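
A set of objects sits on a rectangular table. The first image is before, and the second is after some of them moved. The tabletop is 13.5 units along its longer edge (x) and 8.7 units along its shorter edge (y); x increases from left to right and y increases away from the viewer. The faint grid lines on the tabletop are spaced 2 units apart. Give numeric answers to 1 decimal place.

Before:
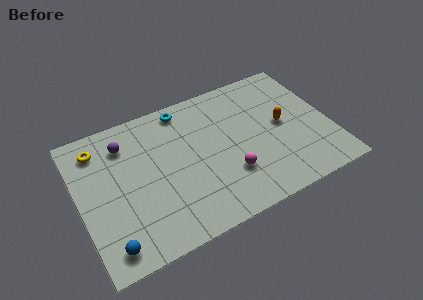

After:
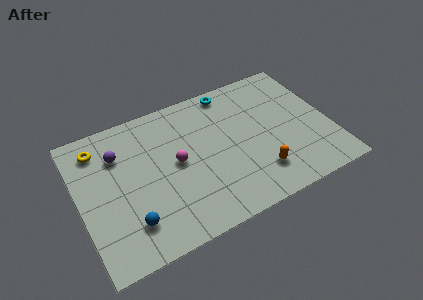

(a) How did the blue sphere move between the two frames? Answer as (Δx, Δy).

(1.2, 0.8)

The blue sphere started near (1.2, 1.2) and ended near (2.4, 2.0).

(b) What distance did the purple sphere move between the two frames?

0.6

From (2.7, 6.8) to (2.3, 6.3), the purple sphere covered √(0.4² + 0.5²) ≈ 0.6 units.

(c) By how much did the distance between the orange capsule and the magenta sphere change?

+1.1

They were about 3.7 units apart before and 4.8 after — 1.1 units further apart.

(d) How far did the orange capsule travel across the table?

3.0

The orange capsule moved from about (11.0, 4.5) to (9.3, 2.0), a distance of √(1.7² + 2.5²) ≈ 3.0.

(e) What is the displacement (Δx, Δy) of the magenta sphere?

(-2.6, 1.9)

The magenta sphere started near (7.8, 2.6) and ended near (5.2, 4.5).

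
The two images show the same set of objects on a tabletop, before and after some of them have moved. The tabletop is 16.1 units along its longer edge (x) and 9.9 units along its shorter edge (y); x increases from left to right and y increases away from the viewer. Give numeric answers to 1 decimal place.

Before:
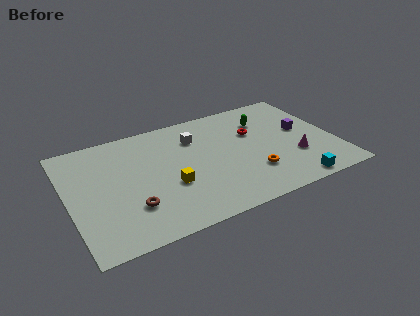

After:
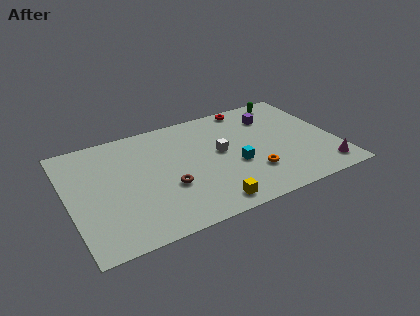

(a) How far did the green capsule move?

2.3

From (12.2, 7.3) to (13.9, 8.8), the green capsule covered √(1.7² + 1.5²) ≈ 2.3 units.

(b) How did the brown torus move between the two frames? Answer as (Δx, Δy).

(2.3, 0.8)

The brown torus was at about (3.5, 2.8) and moved to about (5.8, 3.6).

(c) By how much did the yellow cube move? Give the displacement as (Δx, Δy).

(2.0, -2.5)

From the two frames, the yellow cube sits at roughly (5.9, 3.7) before and (7.9, 1.2) after.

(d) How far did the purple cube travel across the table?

2.6

The purple cube moved from about (14.3, 5.5) to (12.7, 7.5), a distance of √(1.6² + 2.0²) ≈ 2.6.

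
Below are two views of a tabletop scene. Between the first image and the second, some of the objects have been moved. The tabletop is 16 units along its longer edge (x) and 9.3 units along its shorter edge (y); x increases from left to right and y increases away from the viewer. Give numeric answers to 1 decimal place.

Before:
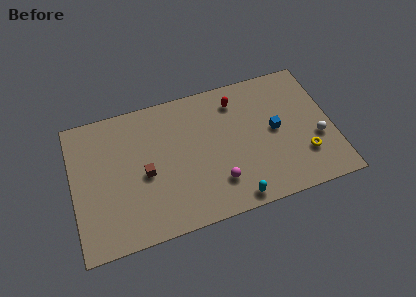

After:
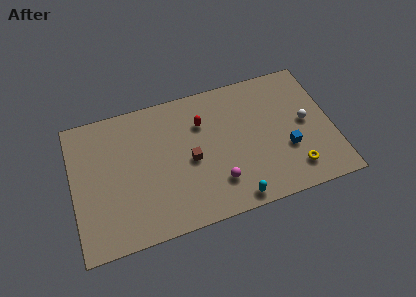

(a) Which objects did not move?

the magenta sphere and the cyan capsule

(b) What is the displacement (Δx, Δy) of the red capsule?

(-2.2, -0.9)

From the two frames, the red capsule sits at roughly (10.3, 7.5) before and (8.1, 6.6) after.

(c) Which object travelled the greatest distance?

the brown cube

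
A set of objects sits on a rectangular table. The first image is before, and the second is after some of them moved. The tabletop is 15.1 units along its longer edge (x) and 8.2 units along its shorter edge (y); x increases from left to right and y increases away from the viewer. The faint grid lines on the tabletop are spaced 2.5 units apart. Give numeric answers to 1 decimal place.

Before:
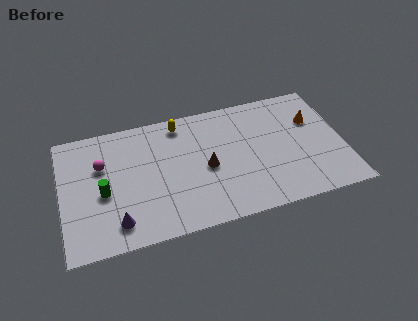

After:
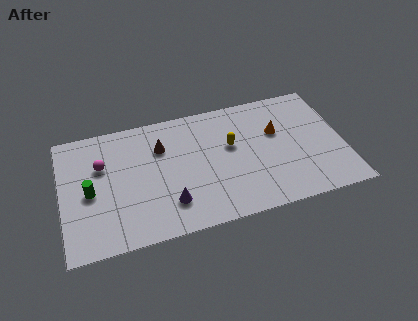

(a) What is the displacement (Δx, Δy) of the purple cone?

(2.8, 0.5)

The purple cone started near (2.8, 1.5) and ended near (5.6, 2.0).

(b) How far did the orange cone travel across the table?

2.0

The orange cone moved from about (13.6, 5.5) to (11.6, 5.2), a distance of √(2.0² + 0.3²) ≈ 2.0.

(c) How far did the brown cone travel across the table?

3.0

From (7.7, 3.8) to (5.4, 5.8), the brown cone covered √(2.3² + 2.0²) ≈ 3.0 units.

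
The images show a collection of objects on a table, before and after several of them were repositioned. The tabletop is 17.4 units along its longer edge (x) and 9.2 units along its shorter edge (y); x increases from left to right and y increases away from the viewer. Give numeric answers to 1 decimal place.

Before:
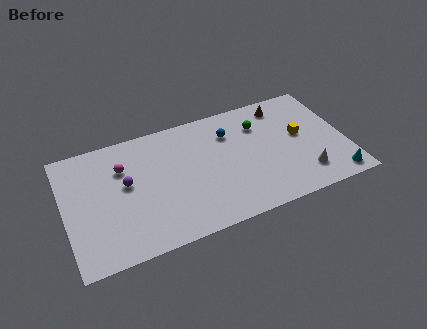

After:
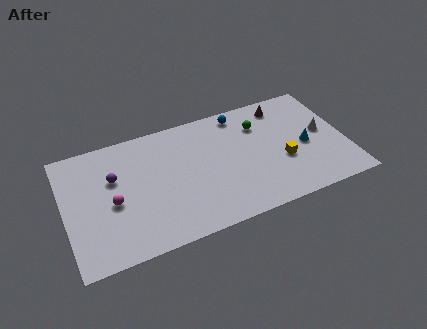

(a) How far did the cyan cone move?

3.4

The cyan cone moved from about (16.4, 1.1) to (14.9, 4.2), a distance of √(1.5² + 3.1²) ≈ 3.4.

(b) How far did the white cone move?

3.3

The white cone moved from about (14.6, 2.0) to (16.1, 4.9), a distance of √(1.5² + 2.9²) ≈ 3.3.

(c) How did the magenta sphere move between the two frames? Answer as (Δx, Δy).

(-0.8, -2.4)

The magenta sphere started near (3.7, 6.5) and ended near (2.9, 4.1).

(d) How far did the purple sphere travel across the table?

1.0

From (3.8, 5.2) to (3.1, 5.9), the purple sphere covered √(0.7² + 0.7²) ≈ 1.0 units.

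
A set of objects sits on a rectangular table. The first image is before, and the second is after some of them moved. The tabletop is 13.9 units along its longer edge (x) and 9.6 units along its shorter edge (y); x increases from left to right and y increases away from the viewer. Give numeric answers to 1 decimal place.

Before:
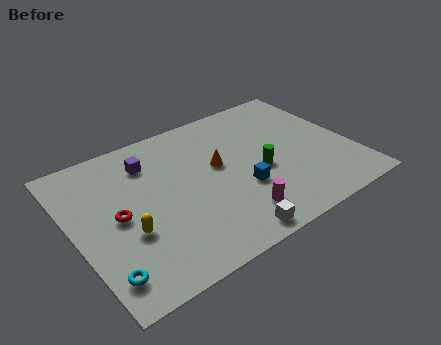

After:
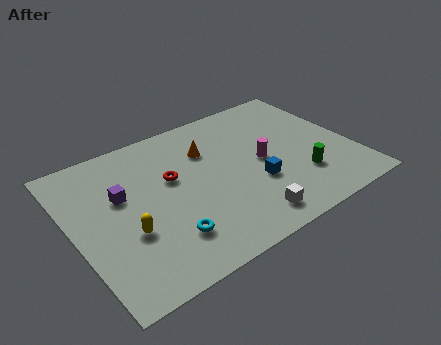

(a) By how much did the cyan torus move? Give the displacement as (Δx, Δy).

(3.2, 0.6)

From the two frames, the cyan torus sits at roughly (0.9, 1.7) before and (4.1, 2.3) after.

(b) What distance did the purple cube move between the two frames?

2.2

The purple cube was near (4.1, 7.4) before and (2.5, 5.9) after, so it travelled √(1.6² + 1.5²) ≈ 2.2 units.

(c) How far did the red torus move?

3.1

The red torus was near (2.1, 4.7) before and (5.0, 5.8) after, so it travelled √(2.9² + 1.1²) ≈ 3.1 units.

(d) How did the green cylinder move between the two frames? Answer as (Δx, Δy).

(1.8, -1.4)

The green cylinder started near (9.2, 4.1) and ended near (11.0, 2.7).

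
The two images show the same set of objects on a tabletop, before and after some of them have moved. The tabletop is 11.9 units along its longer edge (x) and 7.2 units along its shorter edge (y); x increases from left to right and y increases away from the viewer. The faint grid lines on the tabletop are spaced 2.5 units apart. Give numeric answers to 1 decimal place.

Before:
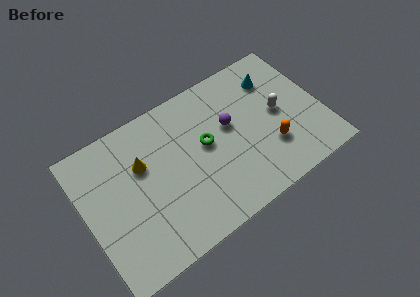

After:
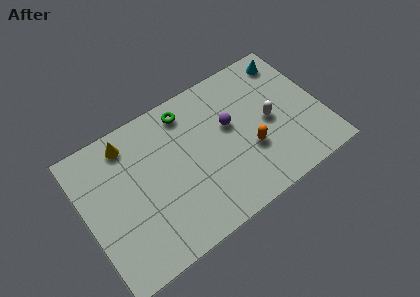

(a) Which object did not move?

the purple sphere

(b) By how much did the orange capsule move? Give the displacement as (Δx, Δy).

(-1.0, 0.4)

The orange capsule was at about (9.1, 2.2) and moved to about (8.1, 2.6).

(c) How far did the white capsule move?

0.5

From (9.8, 3.7) to (9.3, 3.5), the white capsule covered √(0.5² + 0.2²) ≈ 0.5 units.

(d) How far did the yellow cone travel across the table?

1.5

From (3.0, 4.7) to (2.5, 6.1), the yellow cone covered √(0.5² + 1.4²) ≈ 1.5 units.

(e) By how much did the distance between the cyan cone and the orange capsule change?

+1.0

They were about 3.4 units apart before and 4.4 after — 1.0 units further apart.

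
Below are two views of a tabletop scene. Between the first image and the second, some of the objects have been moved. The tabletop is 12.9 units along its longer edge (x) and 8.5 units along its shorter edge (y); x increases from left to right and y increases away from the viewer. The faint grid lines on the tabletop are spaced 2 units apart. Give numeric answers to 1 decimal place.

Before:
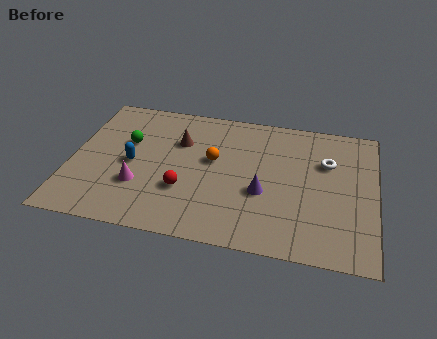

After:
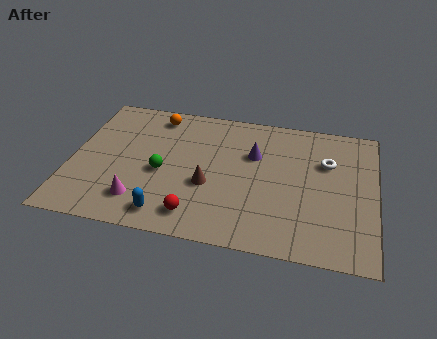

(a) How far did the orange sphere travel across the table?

3.5

The orange sphere moved from about (6.0, 4.9) to (3.4, 7.3), a distance of √(2.6² + 2.4²) ≈ 3.5.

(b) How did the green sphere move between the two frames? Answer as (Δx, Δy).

(1.6, -1.6)

The green sphere was at about (2.3, 5.3) and moved to about (3.9, 3.7).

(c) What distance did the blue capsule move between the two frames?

3.3

From (2.6, 4.0) to (4.3, 1.2), the blue capsule covered √(1.7² + 2.8²) ≈ 3.3 units.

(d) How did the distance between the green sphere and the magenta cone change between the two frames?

-0.6

They were about 2.7 units apart before and 2.1 after — 0.6 units closer together.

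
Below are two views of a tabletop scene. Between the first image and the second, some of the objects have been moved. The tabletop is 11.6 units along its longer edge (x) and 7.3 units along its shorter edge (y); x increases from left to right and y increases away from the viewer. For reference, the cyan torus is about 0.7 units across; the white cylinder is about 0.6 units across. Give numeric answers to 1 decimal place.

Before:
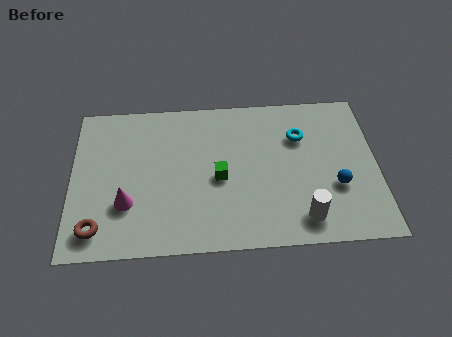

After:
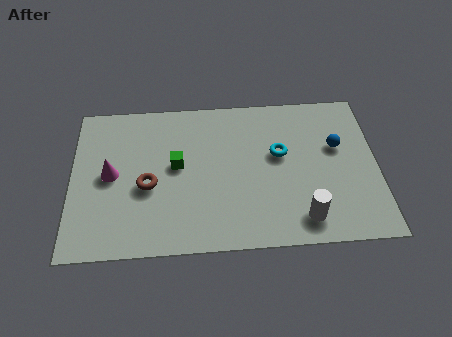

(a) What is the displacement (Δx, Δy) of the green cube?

(-1.6, 0.7)

The green cube was at about (5.6, 3.3) and moved to about (4.0, 4.0).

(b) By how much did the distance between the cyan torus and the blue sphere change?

-0.6

They were about 2.8 units apart before and 2.2 after — 0.6 units closer together.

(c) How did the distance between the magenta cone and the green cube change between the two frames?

-1.1

They were about 3.6 units apart before and 2.5 after — 1.1 units closer together.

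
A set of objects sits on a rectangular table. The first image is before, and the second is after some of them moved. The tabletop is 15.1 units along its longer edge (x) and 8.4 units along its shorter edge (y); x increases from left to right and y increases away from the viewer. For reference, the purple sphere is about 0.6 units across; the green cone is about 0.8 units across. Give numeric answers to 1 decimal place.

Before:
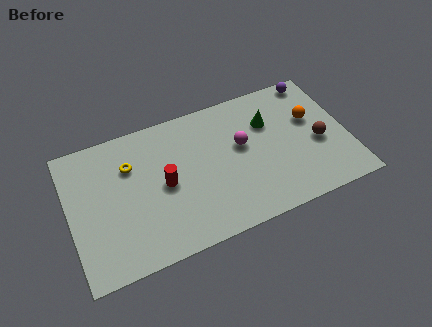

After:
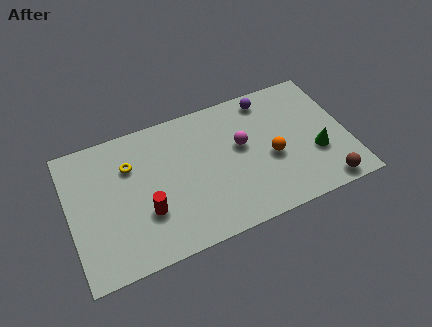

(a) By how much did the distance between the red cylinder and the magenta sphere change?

+1.4

They were about 4.4 units apart before and 5.8 after — 1.4 units further apart.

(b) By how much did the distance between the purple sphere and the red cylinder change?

-1.0

They were about 9.4 units apart before and 8.4 after — 1.0 units closer together.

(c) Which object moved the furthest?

the green cone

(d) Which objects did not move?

the magenta sphere and the yellow torus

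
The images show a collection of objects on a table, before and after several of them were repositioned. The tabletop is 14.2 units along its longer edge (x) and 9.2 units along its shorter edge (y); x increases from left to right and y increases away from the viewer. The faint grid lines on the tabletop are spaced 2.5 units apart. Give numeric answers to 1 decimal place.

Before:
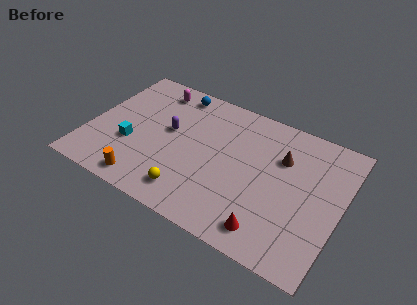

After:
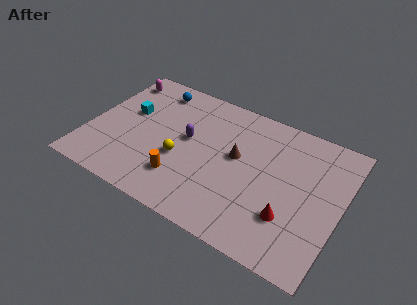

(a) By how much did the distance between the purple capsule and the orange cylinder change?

-1.4

Before: roughly 4.2 units apart; after: 2.8. That's 1.4 units closer together.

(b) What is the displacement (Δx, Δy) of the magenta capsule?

(-2.2, -0.1)

The magenta capsule started near (3.1, 7.8) and ended near (0.9, 7.7).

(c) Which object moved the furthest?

the brown cone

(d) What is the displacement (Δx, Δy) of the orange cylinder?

(1.9, 1.2)

From the two frames, the orange cylinder sits at roughly (3.7, 1.1) before and (5.6, 2.3) after.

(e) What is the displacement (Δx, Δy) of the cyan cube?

(-0.5, 2.2)

The cyan cube started near (2.5, 3.3) and ended near (2.0, 5.5).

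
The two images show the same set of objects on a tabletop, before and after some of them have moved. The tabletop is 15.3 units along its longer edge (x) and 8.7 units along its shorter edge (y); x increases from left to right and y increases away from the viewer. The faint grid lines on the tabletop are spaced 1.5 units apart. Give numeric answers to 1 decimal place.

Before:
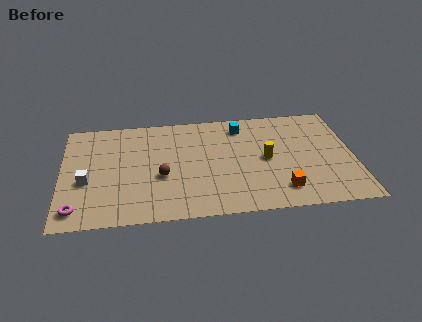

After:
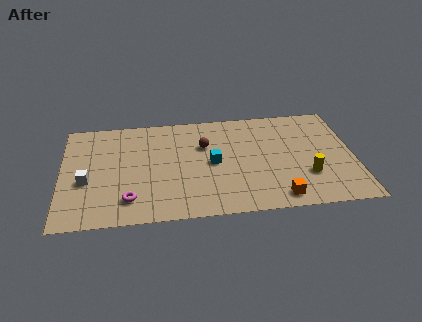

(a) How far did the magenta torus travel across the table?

2.7

From (0.8, 1.3) to (3.5, 1.8), the magenta torus covered √(2.7² + 0.5²) ≈ 2.7 units.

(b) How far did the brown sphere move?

3.3

The brown sphere moved from about (5.2, 3.5) to (7.5, 5.8), a distance of √(2.3² + 2.3²) ≈ 3.3.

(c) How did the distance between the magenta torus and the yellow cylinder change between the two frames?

-1.0

Before: roughly 10.3 units apart; after: 9.3. That's 1.0 units closer together.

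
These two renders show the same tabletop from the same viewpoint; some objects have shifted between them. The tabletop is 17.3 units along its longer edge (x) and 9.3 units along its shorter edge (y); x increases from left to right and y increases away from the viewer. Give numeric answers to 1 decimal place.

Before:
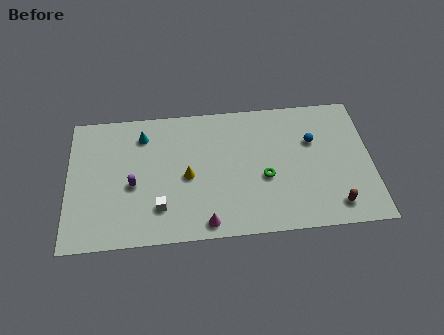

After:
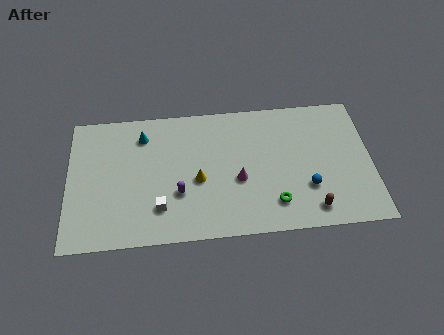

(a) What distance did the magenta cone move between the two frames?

3.4

The magenta cone moved from about (7.8, 1.0) to (9.7, 3.8), a distance of √(1.9² + 2.8²) ≈ 3.4.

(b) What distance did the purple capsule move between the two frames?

2.7

The purple capsule was near (3.7, 4.0) before and (6.3, 3.2) after, so it travelled √(2.6² + 0.8²) ≈ 2.7 units.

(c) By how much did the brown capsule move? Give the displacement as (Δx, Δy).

(-1.3, -0.1)

The brown capsule was at about (15.1, 1.5) and moved to about (13.8, 1.4).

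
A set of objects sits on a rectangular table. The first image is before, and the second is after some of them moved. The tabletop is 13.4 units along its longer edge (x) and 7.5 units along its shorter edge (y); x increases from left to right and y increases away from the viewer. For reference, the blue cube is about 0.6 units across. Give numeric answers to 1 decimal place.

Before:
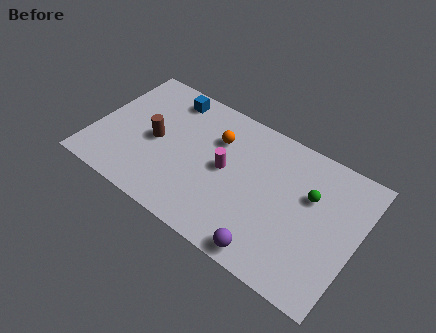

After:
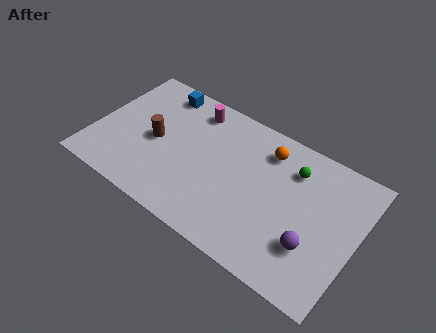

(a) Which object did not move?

the brown cylinder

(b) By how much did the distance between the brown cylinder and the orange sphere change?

+2.5

The distance was about 3.4 in the first image and 5.9 in the second, so they moved 2.5 units further apart.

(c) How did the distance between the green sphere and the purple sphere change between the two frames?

-0.5

Before: roughly 4.2 units apart; after: 3.7. That's 0.5 units closer together.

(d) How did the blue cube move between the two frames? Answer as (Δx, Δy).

(-0.5, 0.1)

From the two frames, the blue cube sits at roughly (3.3, 6.4) before and (2.8, 6.5) after.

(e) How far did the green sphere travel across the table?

1.3

The green sphere was near (10.9, 4.8) before and (9.9, 5.7) after, so it travelled √(1.0² + 0.9²) ≈ 1.3 units.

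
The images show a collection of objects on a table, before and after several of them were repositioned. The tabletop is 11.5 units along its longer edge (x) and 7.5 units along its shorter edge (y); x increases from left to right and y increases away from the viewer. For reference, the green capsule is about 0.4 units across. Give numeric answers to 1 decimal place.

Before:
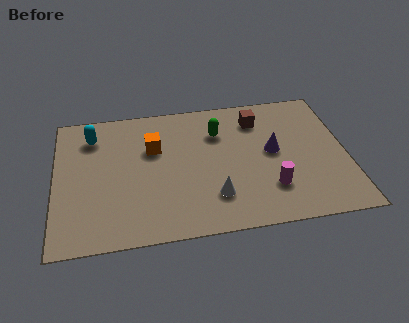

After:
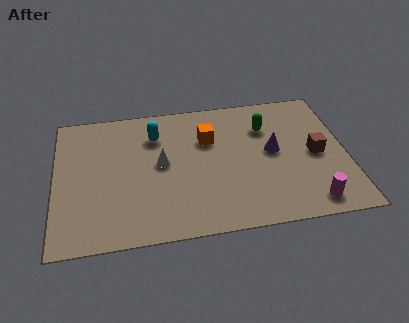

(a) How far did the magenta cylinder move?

1.8

The magenta cylinder was near (8.4, 2.0) before and (9.9, 1.0) after, so it travelled √(1.5² + 1.0²) ≈ 1.8 units.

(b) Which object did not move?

the purple cone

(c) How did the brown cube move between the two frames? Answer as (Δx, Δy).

(2.2, -2.3)

From the two frames, the brown cube sits at roughly (8.1, 5.9) before and (10.3, 3.6) after.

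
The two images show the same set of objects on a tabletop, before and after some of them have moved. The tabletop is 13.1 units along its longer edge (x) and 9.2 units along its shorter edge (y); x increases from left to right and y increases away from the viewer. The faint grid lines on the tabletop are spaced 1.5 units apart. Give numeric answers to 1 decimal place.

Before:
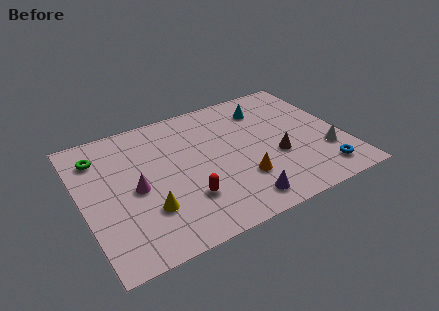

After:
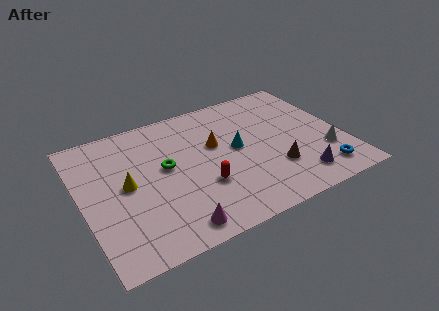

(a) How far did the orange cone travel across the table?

3.0

The orange cone was near (7.7, 2.7) before and (6.8, 5.6) after, so it travelled √(0.9² + 2.9²) ≈ 3.0 units.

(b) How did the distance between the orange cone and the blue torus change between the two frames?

+2.2

The distance was about 4.1 in the first image and 6.3 in the second, so they moved 2.2 units further apart.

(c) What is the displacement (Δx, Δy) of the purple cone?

(3.0, 0.3)

From the two frames, the purple cone sits at roughly (7.4, 1.3) before and (10.4, 1.6) after.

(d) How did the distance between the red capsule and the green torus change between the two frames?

-3.4

They were about 6.0 units apart before and 2.6 after — 3.4 units closer together.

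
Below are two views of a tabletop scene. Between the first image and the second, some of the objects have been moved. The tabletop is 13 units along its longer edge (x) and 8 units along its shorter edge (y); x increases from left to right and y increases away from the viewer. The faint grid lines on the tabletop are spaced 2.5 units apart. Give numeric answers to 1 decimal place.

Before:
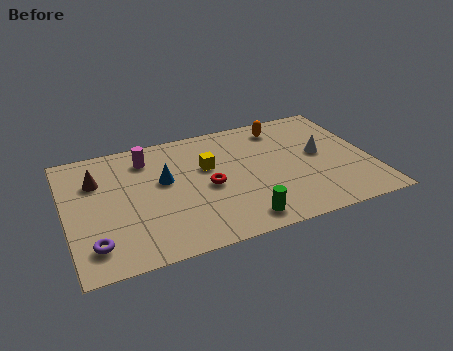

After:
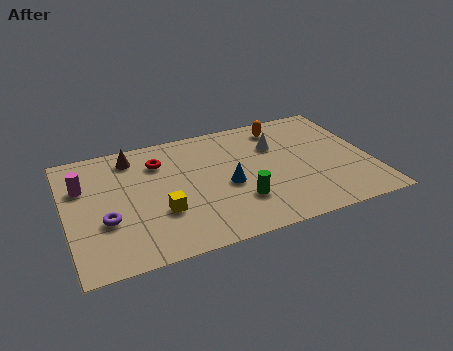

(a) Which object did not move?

the orange capsule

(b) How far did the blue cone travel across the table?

2.9

From (4.2, 4.7) to (6.8, 3.5), the blue cone covered √(2.6² + 1.2²) ≈ 2.9 units.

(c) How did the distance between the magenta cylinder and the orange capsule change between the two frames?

+2.9

Before: roughly 5.9 units apart; after: 8.8. That's 2.9 units further apart.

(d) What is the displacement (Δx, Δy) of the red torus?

(-1.9, 2.3)

From the two frames, the red torus sits at roughly (6.0, 3.7) before and (4.1, 6.0) after.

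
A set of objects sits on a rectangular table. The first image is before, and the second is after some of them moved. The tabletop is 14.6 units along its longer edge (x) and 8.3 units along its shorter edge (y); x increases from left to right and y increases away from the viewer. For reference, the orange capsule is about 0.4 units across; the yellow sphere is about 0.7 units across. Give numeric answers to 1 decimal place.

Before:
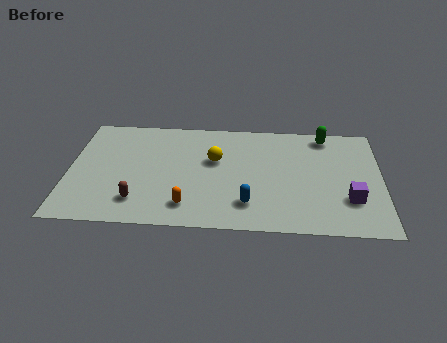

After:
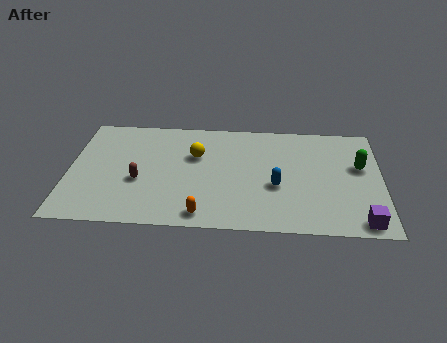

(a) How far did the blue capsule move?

1.9

The blue capsule moved from about (8.4, 1.9) to (9.7, 3.3), a distance of √(1.3² + 1.4²) ≈ 1.9.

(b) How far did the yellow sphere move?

0.9

The yellow sphere was near (6.8, 5.1) before and (5.9, 5.4) after, so it travelled √(0.9² + 0.3²) ≈ 0.9 units.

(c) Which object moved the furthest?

the green capsule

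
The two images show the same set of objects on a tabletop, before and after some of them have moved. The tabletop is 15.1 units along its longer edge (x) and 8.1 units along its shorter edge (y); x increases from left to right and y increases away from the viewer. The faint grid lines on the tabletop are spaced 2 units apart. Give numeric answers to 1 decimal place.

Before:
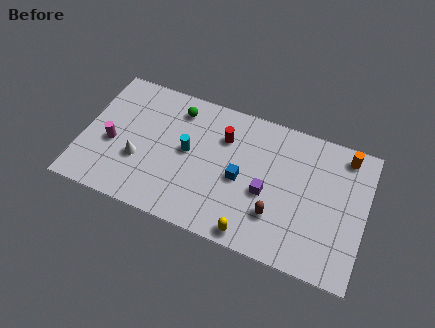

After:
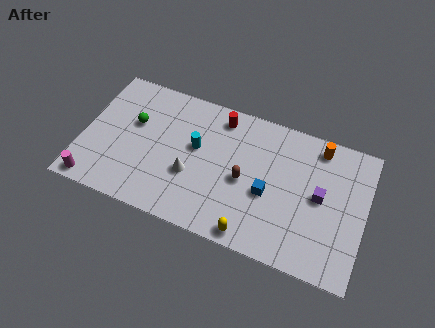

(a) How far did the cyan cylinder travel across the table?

0.6

The cyan cylinder was near (5.6, 4.3) before and (6.0, 4.7) after, so it travelled √(0.4² + 0.4²) ≈ 0.6 units.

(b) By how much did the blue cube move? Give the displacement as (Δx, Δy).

(1.5, -0.3)

The blue cube started near (8.5, 3.7) and ended near (10.0, 3.4).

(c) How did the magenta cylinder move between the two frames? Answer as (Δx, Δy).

(-0.7, -2.6)

The magenta cylinder was at about (1.6, 3.4) and moved to about (0.9, 0.8).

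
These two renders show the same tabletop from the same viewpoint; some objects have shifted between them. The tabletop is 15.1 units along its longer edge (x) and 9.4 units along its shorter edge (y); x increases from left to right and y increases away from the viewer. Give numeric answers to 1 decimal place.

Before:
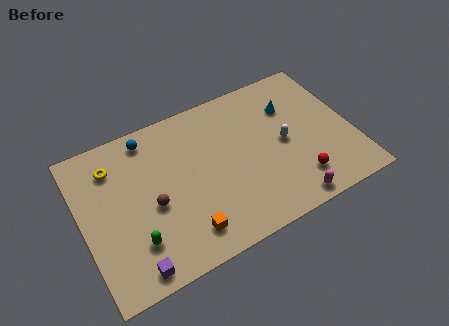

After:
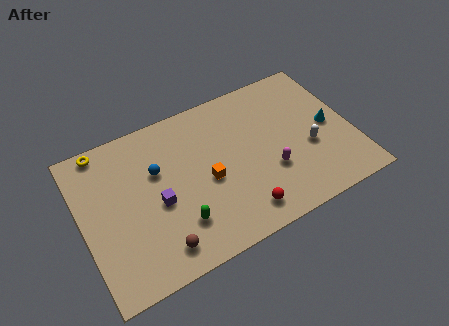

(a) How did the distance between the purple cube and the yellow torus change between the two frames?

-1.2

Before: roughly 6.3 units apart; after: 5.1. That's 1.2 units closer together.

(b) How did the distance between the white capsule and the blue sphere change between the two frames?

+0.6

Before: roughly 8.0 units apart; after: 8.6. That's 0.6 units further apart.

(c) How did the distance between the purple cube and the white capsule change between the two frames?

-1.2

Before: roughly 9.7 units apart; after: 8.5. That's 1.2 units closer together.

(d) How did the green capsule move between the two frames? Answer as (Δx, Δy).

(2.4, 0.0)

From the two frames, the green capsule sits at roughly (2.6, 2.4) before and (5.0, 2.4) after.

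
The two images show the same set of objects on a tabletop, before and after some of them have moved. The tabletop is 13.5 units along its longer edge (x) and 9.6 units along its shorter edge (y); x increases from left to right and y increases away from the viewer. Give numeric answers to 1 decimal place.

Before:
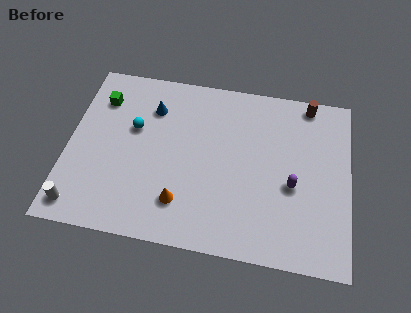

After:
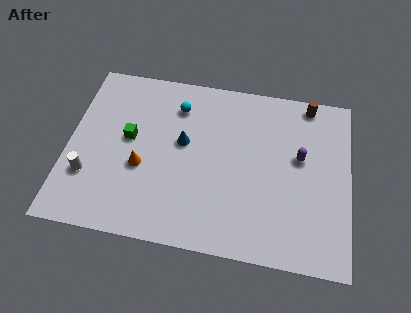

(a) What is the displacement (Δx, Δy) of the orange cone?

(-2.0, 1.6)

From the two frames, the orange cone sits at roughly (5.6, 2.2) before and (3.6, 3.8) after.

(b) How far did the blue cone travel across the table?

2.3

The blue cone moved from about (3.9, 7.2) to (5.5, 5.5), a distance of √(1.6² + 1.7²) ≈ 2.3.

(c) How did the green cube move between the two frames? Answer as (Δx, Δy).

(1.5, -2.0)

From the two frames, the green cube sits at roughly (1.4, 7.3) before and (2.9, 5.3) after.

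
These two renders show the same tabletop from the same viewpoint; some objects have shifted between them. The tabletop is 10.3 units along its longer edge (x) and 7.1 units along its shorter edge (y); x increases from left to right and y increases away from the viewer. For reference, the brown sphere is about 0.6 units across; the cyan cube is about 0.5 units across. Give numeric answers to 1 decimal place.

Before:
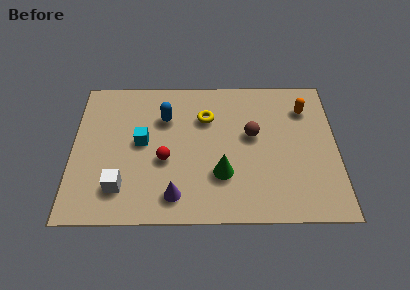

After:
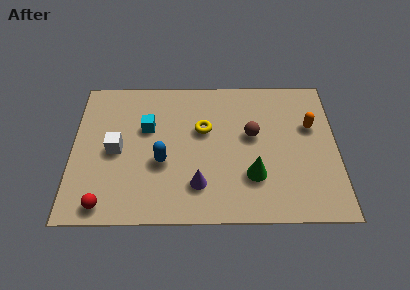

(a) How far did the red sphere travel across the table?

3.1

The red sphere moved from about (3.6, 2.9) to (1.3, 0.8), a distance of √(2.3² + 2.1²) ≈ 3.1.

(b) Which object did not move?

the brown sphere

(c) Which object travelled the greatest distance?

the red sphere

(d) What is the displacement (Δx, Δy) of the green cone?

(1.2, -0.1)

The green cone started near (5.8, 2.2) and ended near (7.0, 2.1).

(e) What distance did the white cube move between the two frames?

1.8

The white cube moved from about (1.9, 1.6) to (1.7, 3.4), a distance of √(0.2² + 1.8²) ≈ 1.8.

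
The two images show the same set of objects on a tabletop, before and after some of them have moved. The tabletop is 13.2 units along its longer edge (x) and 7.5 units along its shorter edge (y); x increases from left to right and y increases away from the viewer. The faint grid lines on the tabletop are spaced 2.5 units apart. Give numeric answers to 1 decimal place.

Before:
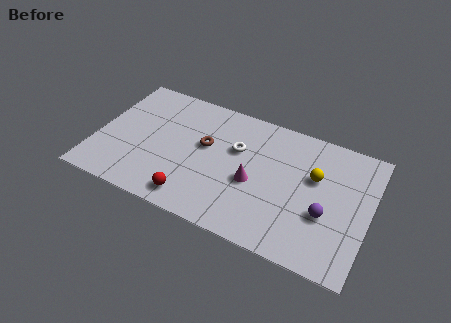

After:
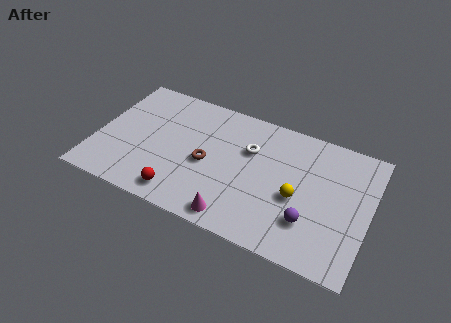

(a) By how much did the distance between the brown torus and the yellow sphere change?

-0.9

Before: roughly 5.3 units apart; after: 4.4. That's 0.9 units closer together.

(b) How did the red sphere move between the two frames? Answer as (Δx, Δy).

(-0.6, 0.0)

The red sphere started near (5.0, 1.1) and ended near (4.4, 1.1).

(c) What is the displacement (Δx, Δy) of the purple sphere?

(-0.7, -0.7)

From the two frames, the purple sphere sits at roughly (11.2, 2.8) before and (10.5, 2.1) after.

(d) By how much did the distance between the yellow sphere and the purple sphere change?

-0.7

They were about 2.0 units apart before and 1.3 after — 0.7 units closer together.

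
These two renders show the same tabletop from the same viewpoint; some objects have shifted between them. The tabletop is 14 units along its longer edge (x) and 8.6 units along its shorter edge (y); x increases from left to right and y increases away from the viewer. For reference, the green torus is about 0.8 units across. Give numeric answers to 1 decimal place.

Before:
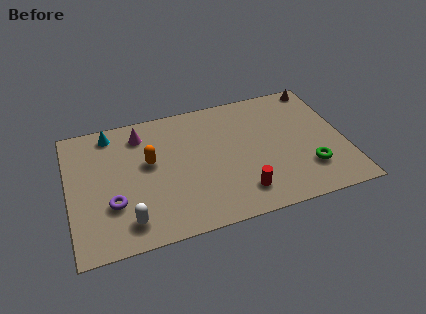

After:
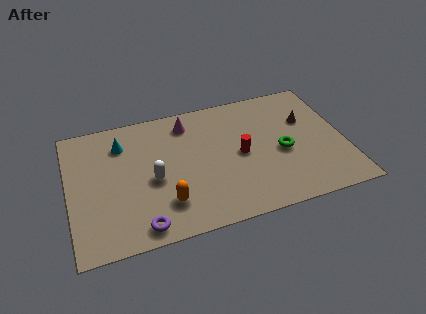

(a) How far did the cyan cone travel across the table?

1.0

The cyan cone moved from about (2.3, 7.5) to (2.8, 6.6), a distance of √(0.5² + 0.9²) ≈ 1.0.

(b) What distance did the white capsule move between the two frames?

2.7

The white capsule moved from about (2.8, 1.5) to (4.2, 3.8), a distance of √(1.4² + 2.3²) ≈ 2.7.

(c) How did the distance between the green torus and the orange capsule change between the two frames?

-2.0

They were about 8.3 units apart before and 6.3 after — 2.0 units closer together.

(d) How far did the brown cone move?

2.4

From (13.1, 7.8) to (12.2, 5.6), the brown cone covered √(0.9² + 2.2²) ≈ 2.4 units.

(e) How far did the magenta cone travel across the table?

2.4

The magenta cone was near (3.8, 7.0) before and (6.2, 7.1) after, so it travelled √(2.4² + 0.1²) ≈ 2.4 units.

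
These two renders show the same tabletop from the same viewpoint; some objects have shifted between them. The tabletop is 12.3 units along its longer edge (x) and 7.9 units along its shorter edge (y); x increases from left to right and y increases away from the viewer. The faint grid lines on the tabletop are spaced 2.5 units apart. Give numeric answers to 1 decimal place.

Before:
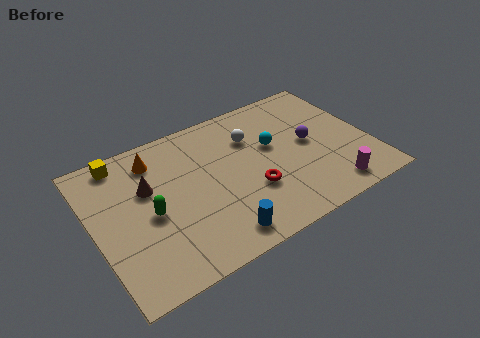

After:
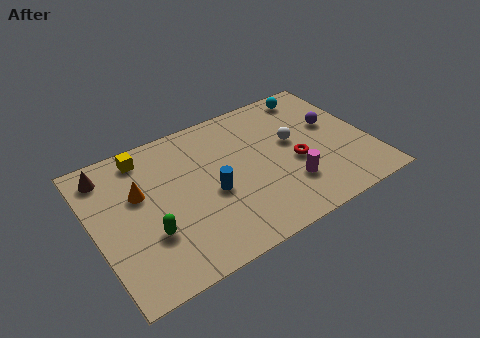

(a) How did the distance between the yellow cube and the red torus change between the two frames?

+0.5

Before: roughly 6.7 units apart; after: 7.2. That's 0.5 units further apart.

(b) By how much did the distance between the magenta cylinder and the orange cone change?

-2.0

They were about 8.9 units apart before and 6.9 after — 2.0 units closer together.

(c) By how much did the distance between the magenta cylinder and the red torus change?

-2.5

They were about 3.7 units apart before and 1.2 after — 2.5 units closer together.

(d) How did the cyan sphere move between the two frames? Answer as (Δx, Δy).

(2.3, 2.2)

The cyan sphere started near (8.1, 4.7) and ended near (10.4, 6.9).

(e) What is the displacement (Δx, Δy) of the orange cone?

(-0.9, -1.5)

The orange cone was at about (3.0, 6.4) and moved to about (2.1, 4.9).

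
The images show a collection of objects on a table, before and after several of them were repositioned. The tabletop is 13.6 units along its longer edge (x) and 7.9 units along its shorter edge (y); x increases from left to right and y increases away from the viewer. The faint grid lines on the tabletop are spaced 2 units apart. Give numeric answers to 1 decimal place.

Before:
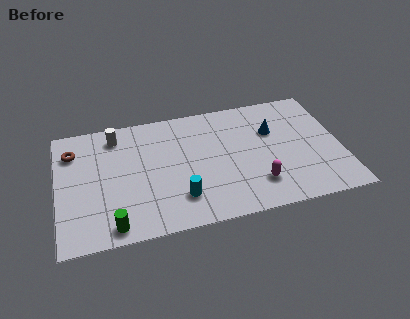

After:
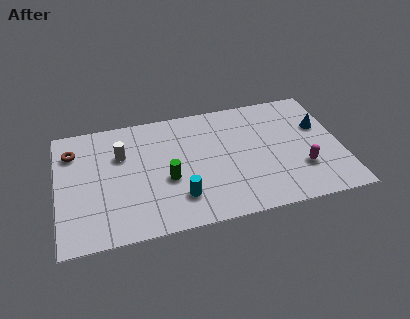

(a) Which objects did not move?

the brown torus and the cyan cylinder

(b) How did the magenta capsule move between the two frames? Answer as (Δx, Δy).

(2.2, 0.5)

From the two frames, the magenta capsule sits at roughly (9.4, 1.9) before and (11.6, 2.4) after.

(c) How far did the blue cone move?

2.3

From (10.4, 5.2) to (12.7, 5.0), the blue cone covered √(2.3² + 0.2²) ≈ 2.3 units.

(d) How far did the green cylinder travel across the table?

3.5

The green cylinder moved from about (2.5, 0.9) to (5.2, 3.2), a distance of √(2.7² + 2.3²) ≈ 3.5.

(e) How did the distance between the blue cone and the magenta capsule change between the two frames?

-0.6

The distance was about 3.4 in the first image and 2.8 in the second, so they moved 0.6 units closer together.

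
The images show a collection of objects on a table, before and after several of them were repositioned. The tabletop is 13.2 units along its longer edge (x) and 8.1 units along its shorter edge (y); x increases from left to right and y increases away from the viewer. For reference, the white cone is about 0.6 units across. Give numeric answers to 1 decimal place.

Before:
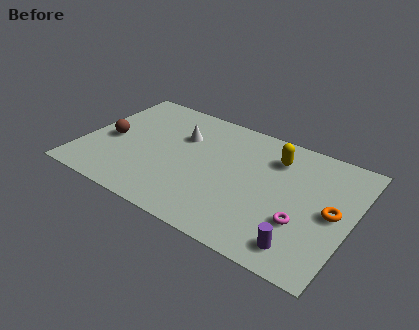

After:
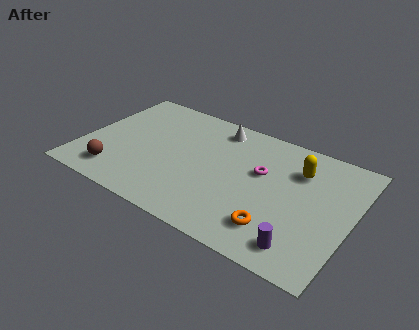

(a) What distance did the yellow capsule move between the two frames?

1.2

From (9.2, 6.2) to (10.4, 5.9), the yellow capsule covered √(1.2² + 0.3²) ≈ 1.2 units.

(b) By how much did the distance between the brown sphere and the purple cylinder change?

-1.0

The distance was about 10.2 in the first image and 9.2 in the second, so they moved 1.0 units closer together.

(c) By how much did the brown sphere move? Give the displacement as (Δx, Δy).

(0.7, -2.2)

The brown sphere started near (1.3, 3.7) and ended near (2.0, 1.5).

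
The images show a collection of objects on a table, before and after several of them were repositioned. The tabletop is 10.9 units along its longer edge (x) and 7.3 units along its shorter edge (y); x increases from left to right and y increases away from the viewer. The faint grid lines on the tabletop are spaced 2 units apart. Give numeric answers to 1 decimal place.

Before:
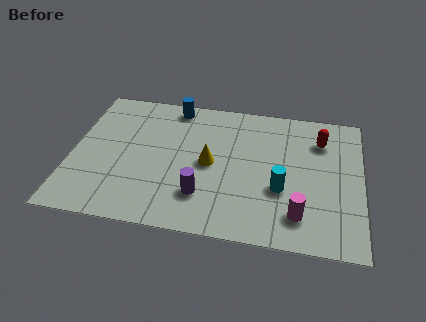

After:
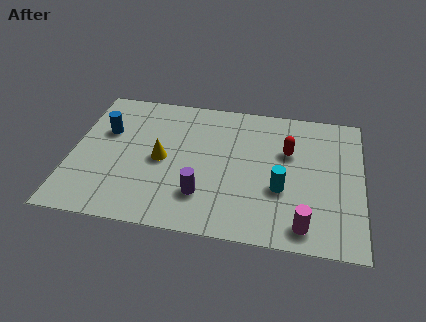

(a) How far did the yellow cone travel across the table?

1.8

The yellow cone was near (5.2, 3.6) before and (3.4, 3.5) after, so it travelled √(1.8² + 0.1²) ≈ 1.8 units.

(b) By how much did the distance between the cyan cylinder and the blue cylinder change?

+1.3

They were about 5.7 units apart before and 7.0 after — 1.3 units further apart.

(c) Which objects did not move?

the purple cylinder and the cyan cylinder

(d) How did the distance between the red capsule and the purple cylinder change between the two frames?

-1.4

They were about 5.6 units apart before and 4.2 after — 1.4 units closer together.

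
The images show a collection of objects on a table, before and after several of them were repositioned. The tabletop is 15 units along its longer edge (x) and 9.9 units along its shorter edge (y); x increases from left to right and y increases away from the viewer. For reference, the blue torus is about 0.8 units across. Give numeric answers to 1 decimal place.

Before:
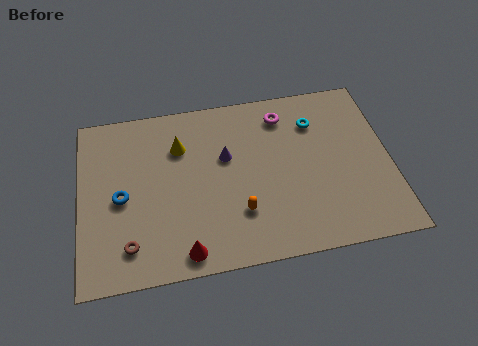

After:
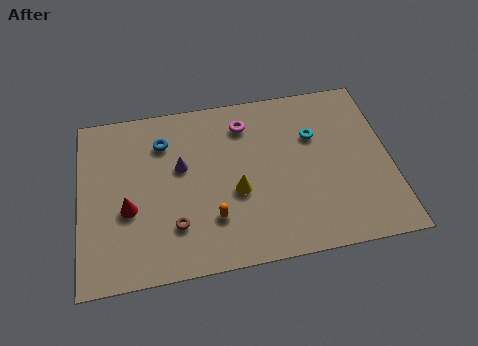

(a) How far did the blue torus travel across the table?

3.6

The blue torus was near (2.0, 4.6) before and (4.1, 7.5) after, so it travelled √(2.1² + 2.9²) ≈ 3.6 units.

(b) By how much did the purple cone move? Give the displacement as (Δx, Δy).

(-2.2, -0.2)

The purple cone started near (7.1, 6.1) and ended near (4.9, 5.9).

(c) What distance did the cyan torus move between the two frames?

0.8

The cyan torus moved from about (11.5, 7.4) to (11.4, 6.6), a distance of √(0.1² + 0.8²) ≈ 0.8.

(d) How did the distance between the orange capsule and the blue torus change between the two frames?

-0.6

They were about 5.9 units apart before and 5.3 after — 0.6 units closer together.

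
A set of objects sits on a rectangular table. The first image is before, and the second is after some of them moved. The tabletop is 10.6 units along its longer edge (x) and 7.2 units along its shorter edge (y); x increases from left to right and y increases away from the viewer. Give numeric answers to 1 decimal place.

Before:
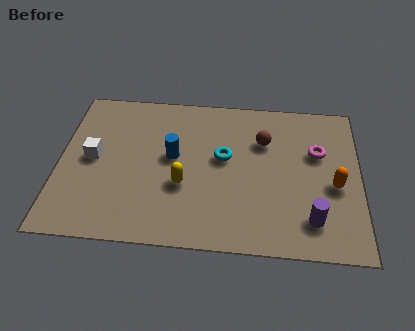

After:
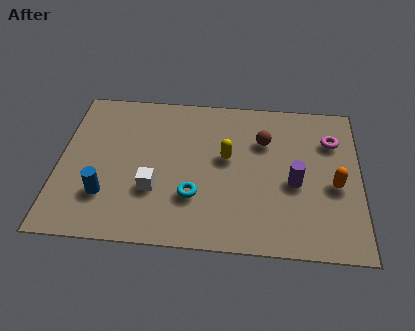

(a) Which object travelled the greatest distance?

the blue cylinder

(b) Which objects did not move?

the orange capsule and the brown sphere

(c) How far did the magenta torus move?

0.8

The magenta torus was near (9.1, 4.6) before and (9.6, 5.2) after, so it travelled √(0.5² + 0.6²) ≈ 0.8 units.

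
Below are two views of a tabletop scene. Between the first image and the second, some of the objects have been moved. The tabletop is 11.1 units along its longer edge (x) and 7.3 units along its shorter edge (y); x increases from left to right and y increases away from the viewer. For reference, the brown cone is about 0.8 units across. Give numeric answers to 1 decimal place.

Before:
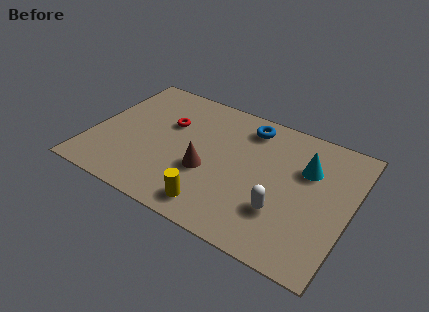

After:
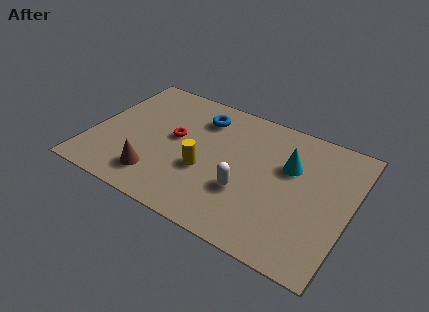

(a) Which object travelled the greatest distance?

the brown cone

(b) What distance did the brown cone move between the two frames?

2.4

From (5.1, 2.8) to (3.1, 1.5), the brown cone covered √(2.0² + 1.3²) ≈ 2.4 units.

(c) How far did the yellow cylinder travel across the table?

1.8

The yellow cylinder was near (5.7, 1.1) before and (5.0, 2.8) after, so it travelled √(0.7² + 1.7²) ≈ 1.8 units.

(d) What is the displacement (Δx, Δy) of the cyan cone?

(-0.7, -0.2)

The cyan cone started near (9.1, 4.9) and ended near (8.4, 4.7).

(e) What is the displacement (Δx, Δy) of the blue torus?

(-2.0, -0.4)

The blue torus started near (6.4, 6.1) and ended near (4.4, 5.7).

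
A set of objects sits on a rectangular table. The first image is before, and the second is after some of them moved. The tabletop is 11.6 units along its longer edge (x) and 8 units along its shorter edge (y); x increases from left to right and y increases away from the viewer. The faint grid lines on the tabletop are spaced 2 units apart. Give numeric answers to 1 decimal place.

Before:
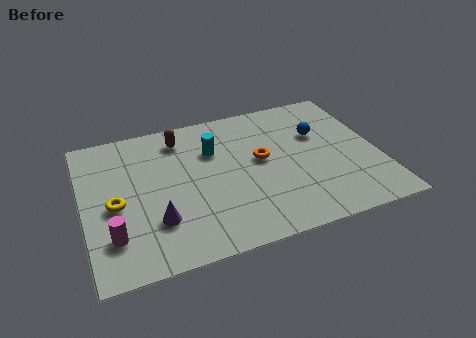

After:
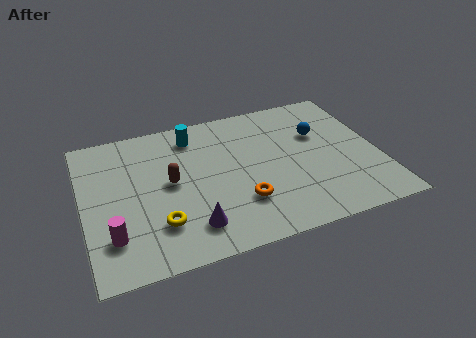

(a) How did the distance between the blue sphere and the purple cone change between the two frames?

-0.8

The distance was about 7.3 in the first image and 6.5 in the second, so they moved 0.8 units closer together.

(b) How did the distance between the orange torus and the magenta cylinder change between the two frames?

-1.5

Before: roughly 6.5 units apart; after: 5.0. That's 1.5 units closer together.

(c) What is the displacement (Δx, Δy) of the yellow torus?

(1.6, -1.5)

The yellow torus was at about (1.2, 3.6) and moved to about (2.8, 2.1).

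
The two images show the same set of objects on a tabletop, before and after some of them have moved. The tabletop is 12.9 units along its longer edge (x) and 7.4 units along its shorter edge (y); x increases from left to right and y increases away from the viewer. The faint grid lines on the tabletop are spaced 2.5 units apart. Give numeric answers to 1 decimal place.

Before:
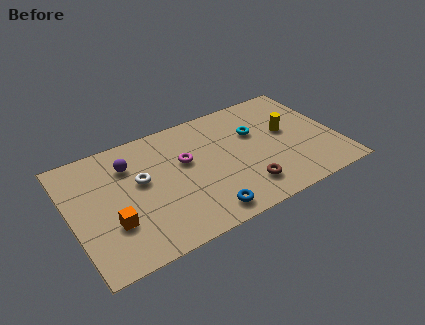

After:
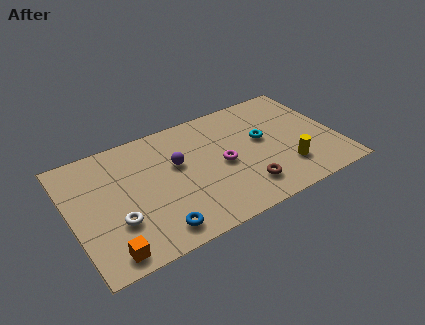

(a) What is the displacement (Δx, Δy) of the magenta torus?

(1.7, -1.0)

From the two frames, the magenta torus sits at roughly (5.6, 4.5) before and (7.3, 3.5) after.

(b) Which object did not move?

the brown torus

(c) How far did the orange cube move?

1.6

The orange cube moved from about (1.8, 2.4) to (1.4, 0.9), a distance of √(0.4² + 1.5²) ≈ 1.6.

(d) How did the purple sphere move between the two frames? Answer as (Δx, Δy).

(2.2, -1.0)

From the two frames, the purple sphere sits at roughly (3.0, 5.5) before and (5.2, 4.5) after.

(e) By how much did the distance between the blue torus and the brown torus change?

+2.2

Before: roughly 2.2 units apart; after: 4.4. That's 2.2 units further apart.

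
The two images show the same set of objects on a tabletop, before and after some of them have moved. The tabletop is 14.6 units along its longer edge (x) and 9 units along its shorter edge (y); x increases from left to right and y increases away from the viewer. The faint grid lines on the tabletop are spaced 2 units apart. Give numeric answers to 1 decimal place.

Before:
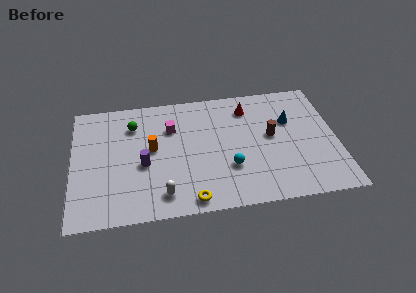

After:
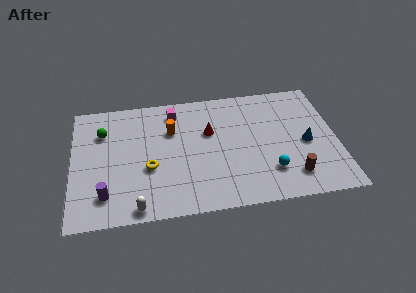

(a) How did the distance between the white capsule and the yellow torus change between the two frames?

+1.2

Before: roughly 1.6 units apart; after: 2.8. That's 1.2 units further apart.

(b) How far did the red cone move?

2.7

The red cone moved from about (9.8, 7.2) to (7.6, 5.7), a distance of √(2.2² + 1.5²) ≈ 2.7.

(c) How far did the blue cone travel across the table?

2.0

The blue cone was near (12.1, 5.9) before and (12.9, 4.1) after, so it travelled √(0.8² + 1.8²) ≈ 2.0 units.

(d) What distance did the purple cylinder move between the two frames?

2.8

The purple cylinder was near (3.9, 3.8) before and (1.8, 1.9) after, so it travelled √(2.1² + 1.9²) ≈ 2.8 units.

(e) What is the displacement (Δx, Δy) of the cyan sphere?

(2.2, -0.6)

The cyan sphere was at about (8.6, 2.9) and moved to about (10.8, 2.3).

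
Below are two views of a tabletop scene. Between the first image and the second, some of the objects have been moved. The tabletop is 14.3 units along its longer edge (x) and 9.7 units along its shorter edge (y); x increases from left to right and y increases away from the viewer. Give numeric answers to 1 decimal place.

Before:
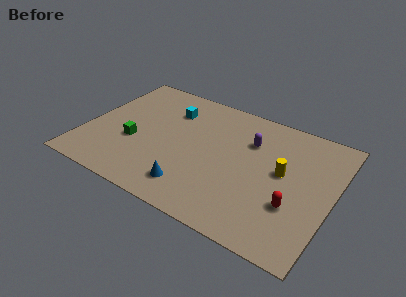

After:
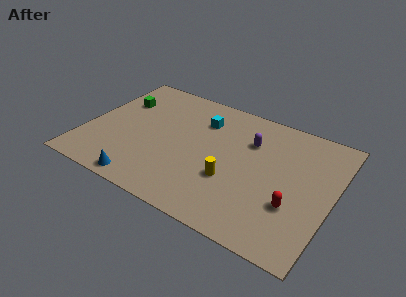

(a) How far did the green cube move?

3.3

From (2.9, 3.7) to (1.5, 6.7), the green cube covered √(1.4² + 3.0²) ≈ 3.3 units.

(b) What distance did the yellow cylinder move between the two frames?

3.3

The yellow cylinder moved from about (11.4, 5.3) to (8.7, 3.4), a distance of √(2.7² + 1.9²) ≈ 3.3.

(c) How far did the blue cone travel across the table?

2.8

From (6.7, 1.8) to (4.0, 0.9), the blue cone covered √(2.7² + 0.9²) ≈ 2.8 units.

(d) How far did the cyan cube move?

1.9

From (4.5, 7.2) to (6.4, 7.2), the cyan cube covered √(1.9² + 0.0²) ≈ 1.9 units.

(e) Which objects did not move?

the red capsule and the purple capsule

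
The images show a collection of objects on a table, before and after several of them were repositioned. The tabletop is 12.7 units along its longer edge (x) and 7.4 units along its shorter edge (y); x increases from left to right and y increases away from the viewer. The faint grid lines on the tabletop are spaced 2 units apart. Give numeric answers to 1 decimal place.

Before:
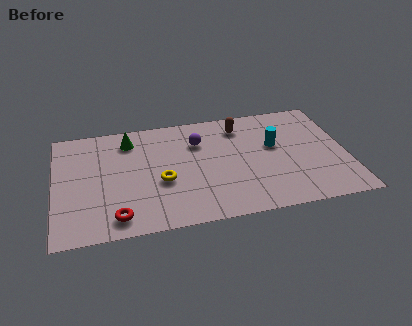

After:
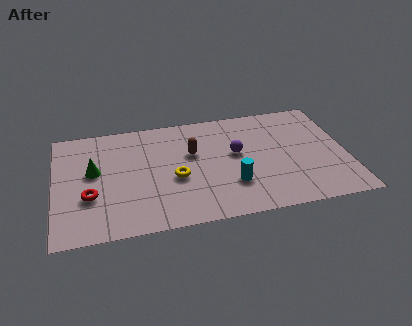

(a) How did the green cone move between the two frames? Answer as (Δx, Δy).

(-1.6, -1.8)

The green cone was at about (3.3, 6.0) and moved to about (1.7, 4.2).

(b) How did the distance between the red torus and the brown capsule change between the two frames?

-2.5

Before: roughly 7.4 units apart; after: 4.9. That's 2.5 units closer together.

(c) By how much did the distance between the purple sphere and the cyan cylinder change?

-1.4

The distance was about 3.4 in the first image and 2.0 in the second, so they moved 1.4 units closer together.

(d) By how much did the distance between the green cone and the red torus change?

-3.3

They were about 4.9 units apart before and 1.6 after — 3.3 units closer together.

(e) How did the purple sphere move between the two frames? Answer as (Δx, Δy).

(1.6, -1.1)

From the two frames, the purple sphere sits at roughly (6.3, 5.3) before and (7.9, 4.2) after.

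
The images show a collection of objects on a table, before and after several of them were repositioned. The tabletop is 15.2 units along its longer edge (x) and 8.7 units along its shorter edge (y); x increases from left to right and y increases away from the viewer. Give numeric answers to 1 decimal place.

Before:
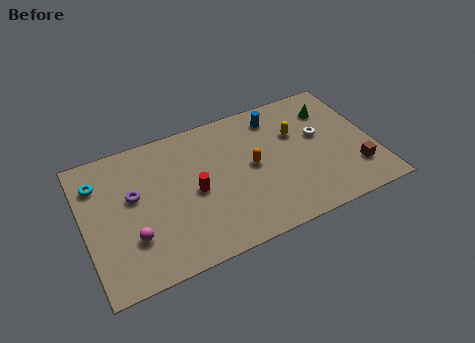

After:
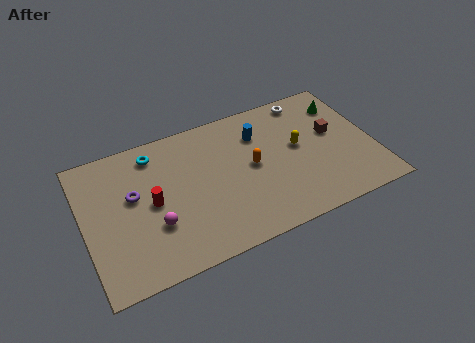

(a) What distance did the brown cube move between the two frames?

2.9

The brown cube was near (14.0, 2.2) before and (13.2, 5.0) after, so it travelled √(0.8² + 2.8²) ≈ 2.9 units.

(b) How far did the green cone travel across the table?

0.7

From (13.3, 6.6) to (14.0, 6.7), the green cone covered √(0.7² + 0.1²) ≈ 0.7 units.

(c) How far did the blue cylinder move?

1.3

The blue cylinder was near (10.4, 7.2) before and (9.4, 6.4) after, so it travelled √(1.0² + 0.8²) ≈ 1.3 units.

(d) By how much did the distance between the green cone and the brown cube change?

-2.6

The distance was about 4.5 in the first image and 1.9 in the second, so they moved 2.6 units closer together.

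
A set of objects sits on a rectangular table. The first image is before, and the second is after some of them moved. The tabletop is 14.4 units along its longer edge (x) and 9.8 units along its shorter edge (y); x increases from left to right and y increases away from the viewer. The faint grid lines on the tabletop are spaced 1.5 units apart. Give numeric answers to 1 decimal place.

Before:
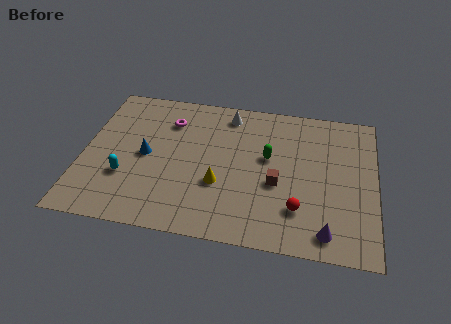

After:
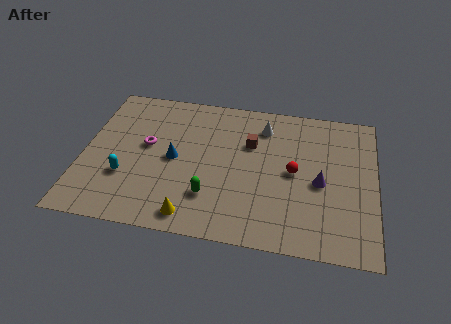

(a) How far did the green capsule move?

4.1

The green capsule moved from about (9.1, 5.7) to (6.4, 2.6), a distance of √(2.7² + 3.1²) ≈ 4.1.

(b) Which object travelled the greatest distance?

the green capsule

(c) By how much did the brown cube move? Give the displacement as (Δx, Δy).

(-1.4, 2.5)

From the two frames, the brown cube sits at roughly (9.6, 4.0) before and (8.2, 6.5) after.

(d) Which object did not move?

the cyan capsule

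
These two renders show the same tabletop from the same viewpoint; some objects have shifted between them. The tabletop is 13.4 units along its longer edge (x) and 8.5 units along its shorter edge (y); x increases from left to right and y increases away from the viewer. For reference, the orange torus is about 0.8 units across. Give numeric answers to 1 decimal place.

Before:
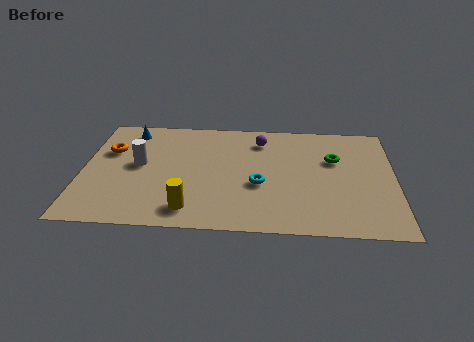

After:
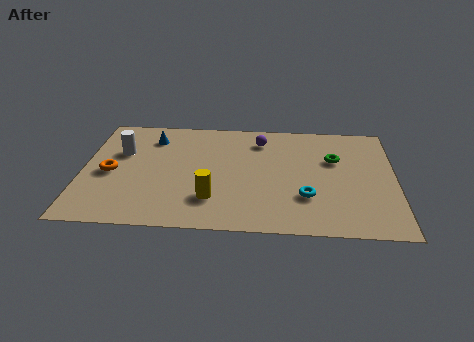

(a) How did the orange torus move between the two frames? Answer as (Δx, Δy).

(0.1, -1.7)

The orange torus started near (1.1, 5.6) and ended near (1.2, 3.9).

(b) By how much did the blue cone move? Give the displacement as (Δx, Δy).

(1.0, -0.5)

The blue cone was at about (1.9, 7.2) and moved to about (2.9, 6.7).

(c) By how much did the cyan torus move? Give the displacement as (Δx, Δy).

(2.0, -0.8)

The cyan torus started near (7.6, 3.4) and ended near (9.6, 2.6).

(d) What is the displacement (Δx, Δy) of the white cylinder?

(-0.8, 0.9)

From the two frames, the white cylinder sits at roughly (2.4, 4.6) before and (1.6, 5.5) after.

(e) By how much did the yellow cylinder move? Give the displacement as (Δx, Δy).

(0.9, 0.8)

From the two frames, the yellow cylinder sits at roughly (4.7, 1.4) before and (5.6, 2.2) after.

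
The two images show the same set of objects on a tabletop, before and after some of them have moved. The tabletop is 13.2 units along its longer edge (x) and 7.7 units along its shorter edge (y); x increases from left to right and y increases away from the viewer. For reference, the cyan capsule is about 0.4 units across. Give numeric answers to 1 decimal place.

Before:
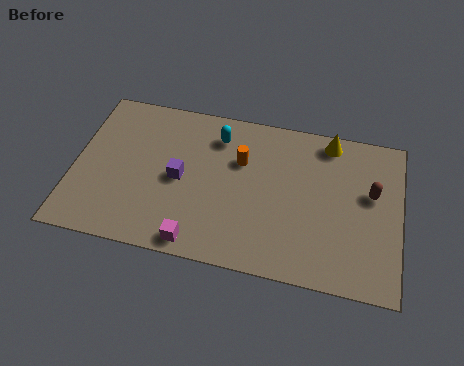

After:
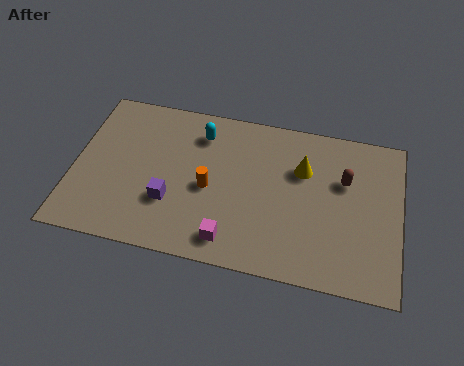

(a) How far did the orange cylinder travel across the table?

2.0

The orange cylinder was near (6.7, 5.1) before and (5.5, 3.5) after, so it travelled √(1.2² + 1.6²) ≈ 2.0 units.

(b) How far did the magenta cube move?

1.4

From (5.2, 0.8) to (6.5, 1.2), the magenta cube covered √(1.3² + 0.4²) ≈ 1.4 units.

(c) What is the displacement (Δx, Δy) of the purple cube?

(-0.3, -1.2)

From the two frames, the purple cube sits at roughly (4.3, 3.7) before and (4.0, 2.5) after.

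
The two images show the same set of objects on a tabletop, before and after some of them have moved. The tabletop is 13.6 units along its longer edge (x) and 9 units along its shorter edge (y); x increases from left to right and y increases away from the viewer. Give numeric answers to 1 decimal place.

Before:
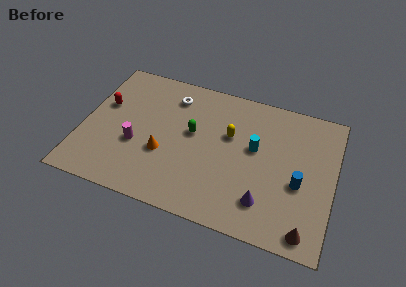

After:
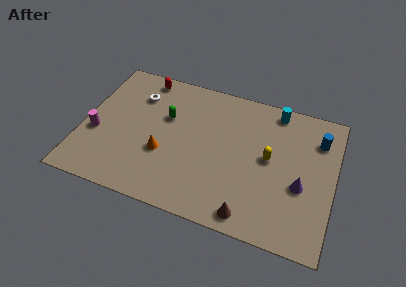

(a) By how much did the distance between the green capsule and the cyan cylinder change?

+2.8

The distance was about 3.4 in the first image and 6.2 in the second, so they moved 2.8 units further apart.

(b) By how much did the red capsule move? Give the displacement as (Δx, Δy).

(1.9, 2.5)

From the two frames, the red capsule sits at roughly (1.0, 5.5) before and (2.9, 8.0) after.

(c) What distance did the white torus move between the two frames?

2.0

The white torus was near (4.6, 7.2) before and (2.7, 6.7) after, so it travelled √(1.9² + 0.5²) ≈ 2.0 units.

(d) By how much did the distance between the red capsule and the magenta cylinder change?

+2.1

The distance was about 2.9 in the first image and 5.0 in the second, so they moved 2.1 units further apart.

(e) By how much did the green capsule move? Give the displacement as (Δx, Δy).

(-1.5, 0.6)

From the two frames, the green capsule sits at roughly (5.9, 5.1) before and (4.4, 5.7) after.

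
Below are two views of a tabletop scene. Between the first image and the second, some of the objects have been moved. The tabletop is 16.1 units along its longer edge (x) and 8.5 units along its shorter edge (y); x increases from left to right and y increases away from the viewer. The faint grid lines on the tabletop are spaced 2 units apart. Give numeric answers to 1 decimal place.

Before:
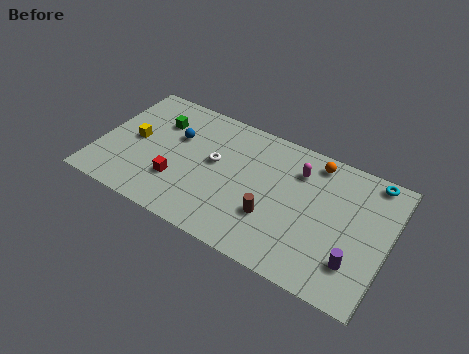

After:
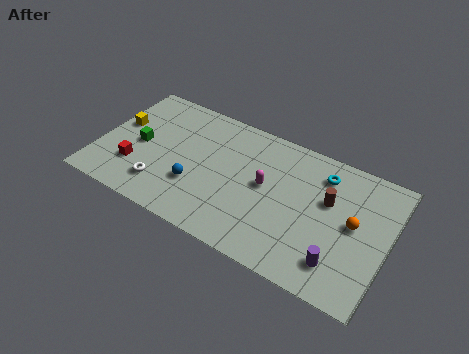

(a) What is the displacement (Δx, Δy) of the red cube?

(-2.4, -0.1)

The red cube was at about (4.6, 2.6) and moved to about (2.2, 2.5).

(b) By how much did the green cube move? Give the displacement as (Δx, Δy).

(-0.8, -2.0)

The green cube started near (3.0, 6.1) and ended near (2.2, 4.1).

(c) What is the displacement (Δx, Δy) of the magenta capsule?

(-1.6, -1.8)

The magenta capsule was at about (10.9, 6.4) and moved to about (9.3, 4.6).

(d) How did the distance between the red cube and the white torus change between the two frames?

-1.1

The distance was about 2.8 in the first image and 1.7 in the second, so they moved 1.1 units closer together.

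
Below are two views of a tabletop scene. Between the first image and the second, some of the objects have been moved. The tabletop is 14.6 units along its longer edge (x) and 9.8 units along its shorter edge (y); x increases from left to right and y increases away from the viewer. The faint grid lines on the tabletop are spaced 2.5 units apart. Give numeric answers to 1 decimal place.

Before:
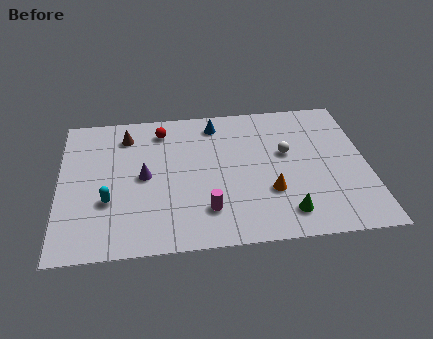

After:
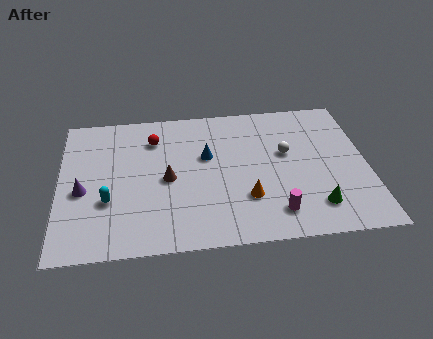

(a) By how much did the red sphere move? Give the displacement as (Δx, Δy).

(-0.4, -0.6)

The red sphere was at about (4.9, 8.1) and moved to about (4.5, 7.5).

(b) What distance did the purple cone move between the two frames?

3.0

From (4.0, 4.9) to (1.1, 4.2), the purple cone covered √(2.9² + 0.7²) ≈ 3.0 units.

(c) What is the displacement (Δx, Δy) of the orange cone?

(-1.1, -0.3)

The orange cone started near (9.9, 3.2) and ended near (8.8, 2.9).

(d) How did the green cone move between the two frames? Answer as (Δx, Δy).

(1.4, 0.3)

From the two frames, the green cone sits at roughly (10.6, 1.7) before and (12.0, 2.0) after.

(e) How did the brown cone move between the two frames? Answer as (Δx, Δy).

(1.9, -3.3)

The brown cone started near (3.2, 7.9) and ended near (5.1, 4.6).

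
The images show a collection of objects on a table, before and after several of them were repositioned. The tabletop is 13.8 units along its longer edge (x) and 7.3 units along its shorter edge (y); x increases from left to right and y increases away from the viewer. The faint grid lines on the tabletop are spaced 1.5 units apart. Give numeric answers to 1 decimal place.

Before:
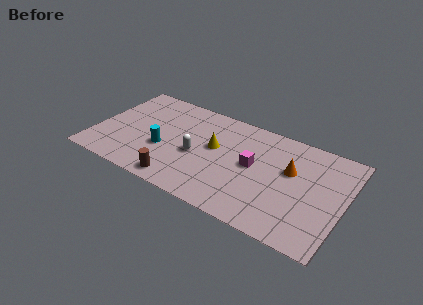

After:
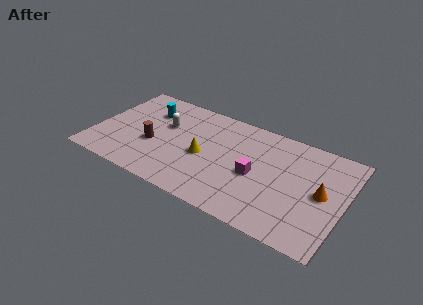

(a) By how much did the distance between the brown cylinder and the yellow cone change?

-0.8

The distance was about 3.6 in the first image and 2.8 in the second, so they moved 0.8 units closer together.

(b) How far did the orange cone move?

2.0

From (10.8, 4.5) to (12.6, 3.7), the orange cone covered √(1.8² + 0.8²) ≈ 2.0 units.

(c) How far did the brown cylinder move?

2.7

The brown cylinder moved from about (5.1, 0.9) to (3.3, 2.9), a distance of √(1.8² + 2.0²) ≈ 2.7.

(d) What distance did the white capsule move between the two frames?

2.4

From (5.7, 3.2) to (3.7, 4.6), the white capsule covered √(2.0² + 1.4²) ≈ 2.4 units.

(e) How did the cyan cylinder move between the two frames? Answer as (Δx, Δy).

(-1.2, 2.5)

The cyan cylinder started near (3.9, 2.8) and ended near (2.7, 5.3).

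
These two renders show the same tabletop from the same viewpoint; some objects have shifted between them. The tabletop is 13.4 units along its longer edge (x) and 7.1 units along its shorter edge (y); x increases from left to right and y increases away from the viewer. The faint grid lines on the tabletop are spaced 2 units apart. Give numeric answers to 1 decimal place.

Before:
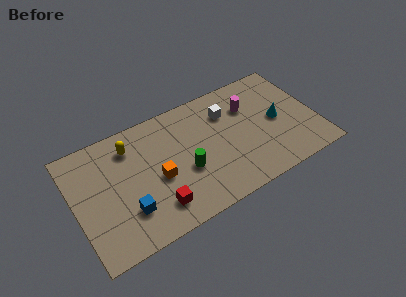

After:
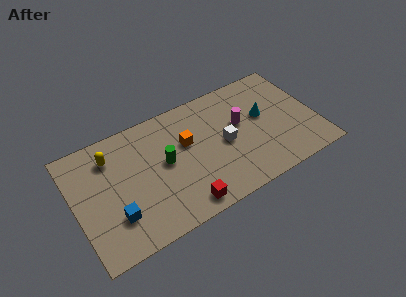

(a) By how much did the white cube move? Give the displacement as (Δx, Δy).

(-0.4, -1.8)

From the two frames, the white cube sits at roughly (8.7, 5.2) before and (8.3, 3.4) after.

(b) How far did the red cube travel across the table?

1.5

The red cube moved from about (4.2, 1.5) to (5.6, 0.9), a distance of √(1.4² + 0.6²) ≈ 1.5.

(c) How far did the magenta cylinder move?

1.0

The magenta cylinder moved from about (9.9, 5.0) to (9.3, 4.2), a distance of √(0.6² + 0.8²) ≈ 1.0.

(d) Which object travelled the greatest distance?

the orange cube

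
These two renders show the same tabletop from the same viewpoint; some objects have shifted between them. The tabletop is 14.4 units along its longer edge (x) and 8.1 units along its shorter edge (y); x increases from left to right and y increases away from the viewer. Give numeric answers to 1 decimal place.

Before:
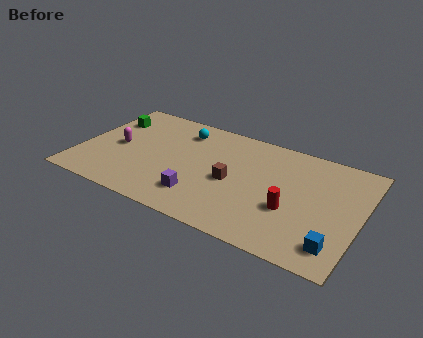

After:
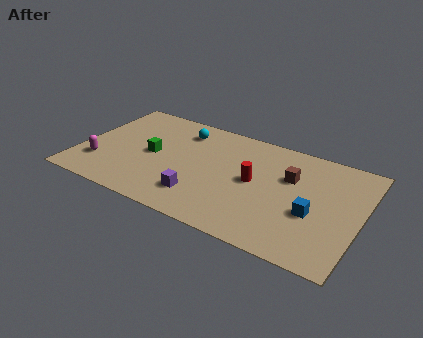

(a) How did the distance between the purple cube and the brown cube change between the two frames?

+3.1

They were about 2.3 units apart before and 5.4 after — 3.1 units further apart.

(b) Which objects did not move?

the cyan sphere and the purple cube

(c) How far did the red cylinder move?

2.3

From (11.0, 3.0) to (9.0, 4.2), the red cylinder covered √(2.0² + 1.2²) ≈ 2.3 units.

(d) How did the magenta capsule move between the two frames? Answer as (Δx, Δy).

(-0.7, -1.7)

The magenta capsule started near (1.9, 3.9) and ended near (1.2, 2.2).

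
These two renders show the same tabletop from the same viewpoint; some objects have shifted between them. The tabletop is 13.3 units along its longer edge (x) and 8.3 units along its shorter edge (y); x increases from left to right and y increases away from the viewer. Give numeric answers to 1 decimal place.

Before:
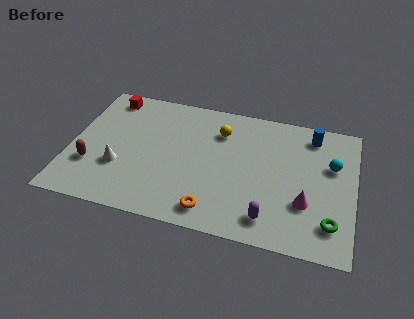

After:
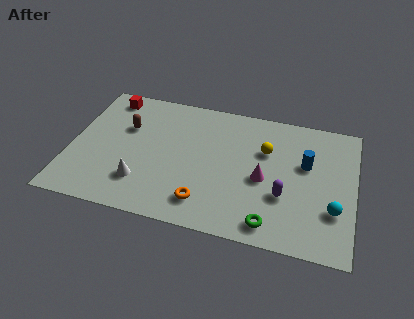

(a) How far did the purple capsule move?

1.6

The purple capsule moved from about (9.5, 1.4) to (10.1, 2.9), a distance of √(0.6² + 1.5²) ≈ 1.6.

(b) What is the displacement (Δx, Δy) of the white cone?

(1.1, -0.7)

The white cone was at about (2.4, 2.8) and moved to about (3.5, 2.1).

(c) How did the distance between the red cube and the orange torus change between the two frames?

-0.6

Before: roughly 8.1 units apart; after: 7.5. That's 0.6 units closer together.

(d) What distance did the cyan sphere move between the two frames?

2.7

The cyan sphere was near (12.2, 5.3) before and (12.4, 2.6) after, so it travelled √(0.2² + 2.7²) ≈ 2.7 units.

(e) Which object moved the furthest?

the brown capsule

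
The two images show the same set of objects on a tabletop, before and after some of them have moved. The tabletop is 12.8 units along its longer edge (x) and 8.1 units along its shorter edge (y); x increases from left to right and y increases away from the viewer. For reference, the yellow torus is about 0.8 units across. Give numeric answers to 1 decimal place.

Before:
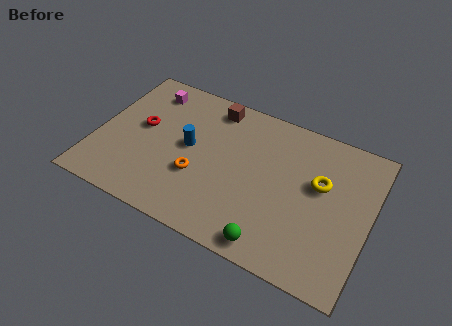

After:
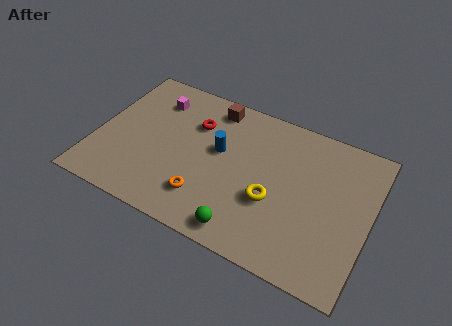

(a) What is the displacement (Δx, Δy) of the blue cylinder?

(1.4, 0.4)

The blue cylinder was at about (4.3, 4.3) and moved to about (5.7, 4.7).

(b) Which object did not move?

the brown cube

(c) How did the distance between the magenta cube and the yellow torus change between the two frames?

-1.8

Before: roughly 8.6 units apart; after: 6.8. That's 1.8 units closer together.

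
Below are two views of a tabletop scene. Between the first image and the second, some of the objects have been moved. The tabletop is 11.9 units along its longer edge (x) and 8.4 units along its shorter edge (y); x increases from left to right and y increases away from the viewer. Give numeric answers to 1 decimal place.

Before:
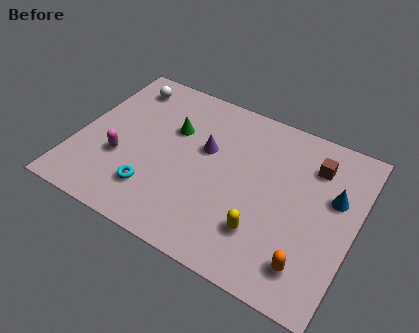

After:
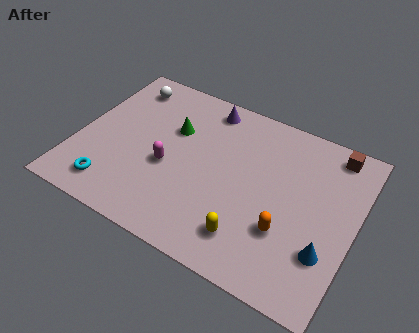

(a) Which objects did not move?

the green cone and the white sphere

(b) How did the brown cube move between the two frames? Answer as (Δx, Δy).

(0.7, 1.0)

The brown cube was at about (9.9, 6.4) and moved to about (10.6, 7.4).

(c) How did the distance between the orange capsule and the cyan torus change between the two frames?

+0.7

They were about 6.7 units apart before and 7.4 after — 0.7 units further apart.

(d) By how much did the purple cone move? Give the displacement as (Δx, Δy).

(-0.3, 2.2)

The purple cone started near (5.4, 5.1) and ended near (5.1, 7.3).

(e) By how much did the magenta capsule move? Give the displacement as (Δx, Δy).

(2.0, 0.5)

The magenta capsule started near (2.0, 3.0) and ended near (4.0, 3.5).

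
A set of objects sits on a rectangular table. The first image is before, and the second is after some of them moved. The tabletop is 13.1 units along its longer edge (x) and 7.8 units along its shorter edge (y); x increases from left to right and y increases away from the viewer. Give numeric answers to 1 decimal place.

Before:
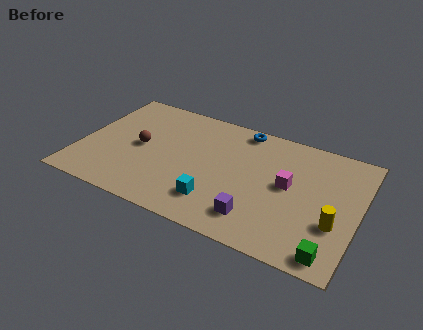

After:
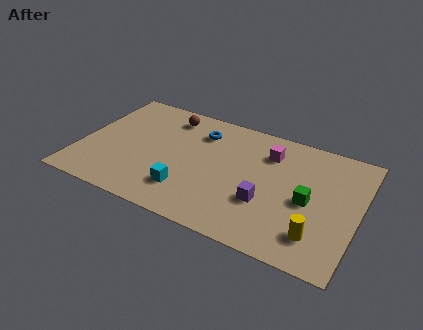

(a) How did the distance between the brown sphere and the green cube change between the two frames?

-2.2

The distance was about 9.8 in the first image and 7.6 in the second, so they moved 2.2 units closer together.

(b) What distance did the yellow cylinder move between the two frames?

1.2

The yellow cylinder was near (12.1, 2.7) before and (11.4, 1.7) after, so it travelled √(0.7² + 1.0²) ≈ 1.2 units.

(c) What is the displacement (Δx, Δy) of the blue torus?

(-1.9, -1.0)

The blue torus started near (7.3, 7.0) and ended near (5.4, 6.0).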